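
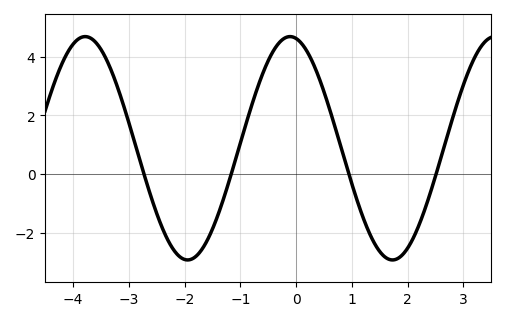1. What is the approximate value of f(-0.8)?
2.4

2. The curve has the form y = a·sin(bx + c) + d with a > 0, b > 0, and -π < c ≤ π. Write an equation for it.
y = 3.8sin(1.7x + 1.8) + 0.88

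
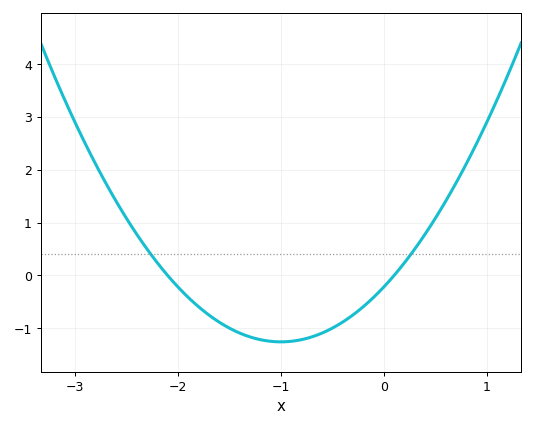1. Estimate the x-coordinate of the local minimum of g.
-1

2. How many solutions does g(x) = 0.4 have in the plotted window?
2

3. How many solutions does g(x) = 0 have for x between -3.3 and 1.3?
2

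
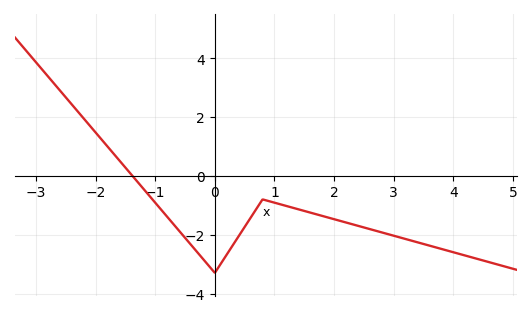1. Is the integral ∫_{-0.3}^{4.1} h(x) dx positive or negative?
negative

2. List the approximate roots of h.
-1.4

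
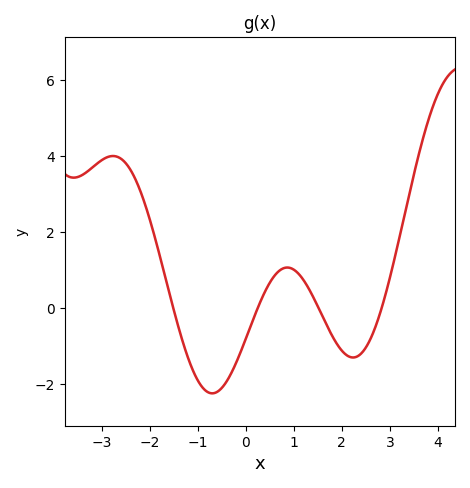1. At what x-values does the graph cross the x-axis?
-1.6, 0.2, 1.6, 2.8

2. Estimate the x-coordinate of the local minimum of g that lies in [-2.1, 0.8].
-0.8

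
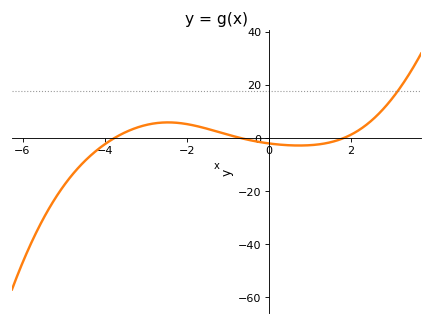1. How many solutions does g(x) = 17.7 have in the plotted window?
1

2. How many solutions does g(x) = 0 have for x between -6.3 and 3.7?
3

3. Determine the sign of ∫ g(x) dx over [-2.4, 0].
positive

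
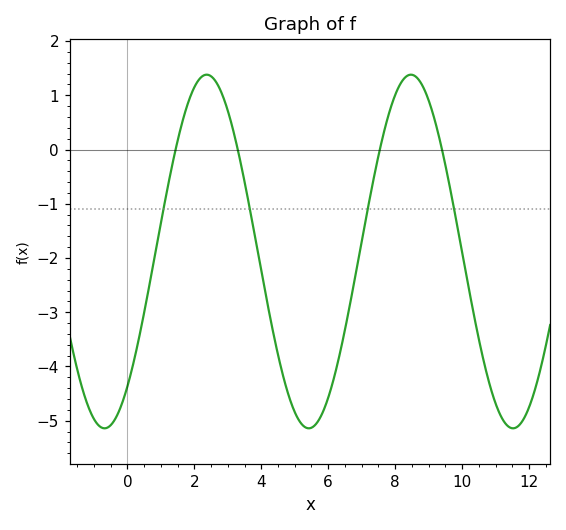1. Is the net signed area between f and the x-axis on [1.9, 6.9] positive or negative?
negative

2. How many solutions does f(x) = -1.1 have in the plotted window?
4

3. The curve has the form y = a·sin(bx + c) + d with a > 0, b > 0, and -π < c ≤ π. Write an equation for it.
y = 3.26sin(1x - 0.87) - 1.88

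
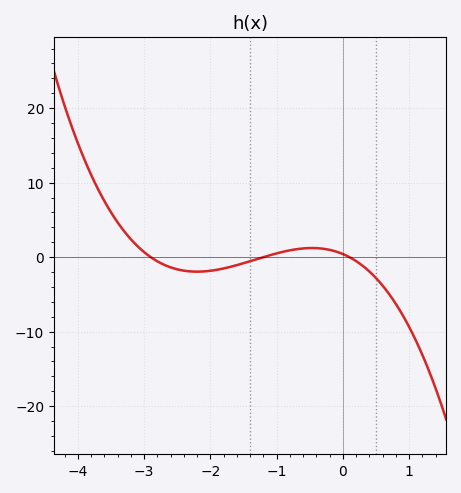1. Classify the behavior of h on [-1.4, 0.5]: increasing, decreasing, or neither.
neither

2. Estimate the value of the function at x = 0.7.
-5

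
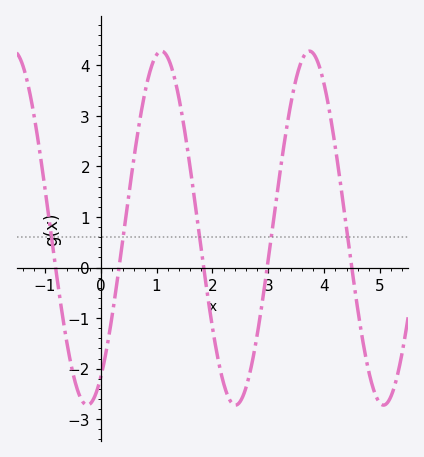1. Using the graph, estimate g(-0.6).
-1.5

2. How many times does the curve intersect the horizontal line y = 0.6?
5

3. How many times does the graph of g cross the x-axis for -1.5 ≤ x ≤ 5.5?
5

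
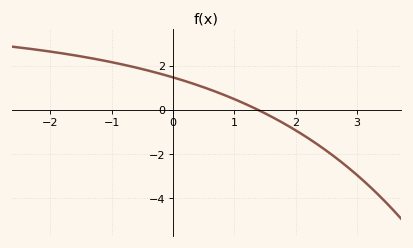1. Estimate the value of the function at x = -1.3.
2.4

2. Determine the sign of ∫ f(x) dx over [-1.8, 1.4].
positive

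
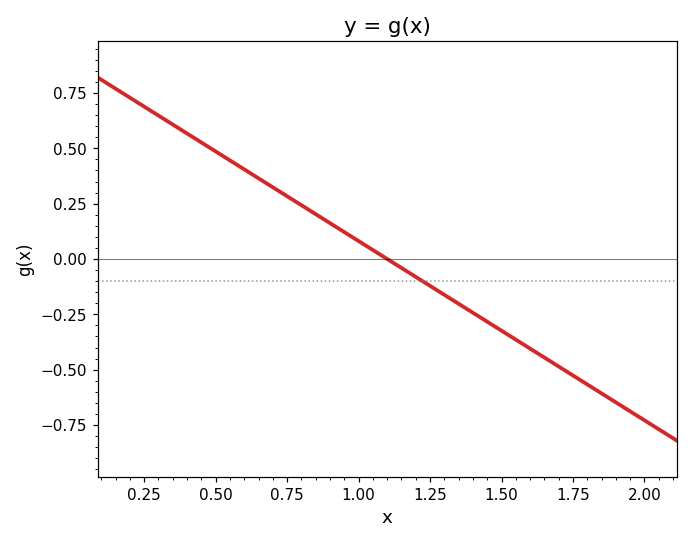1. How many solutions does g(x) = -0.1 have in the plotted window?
1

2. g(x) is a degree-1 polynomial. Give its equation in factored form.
y = -0.81(x - 1.1)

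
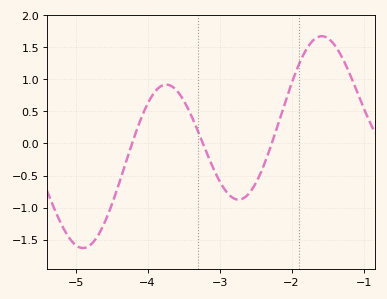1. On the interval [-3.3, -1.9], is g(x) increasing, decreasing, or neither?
neither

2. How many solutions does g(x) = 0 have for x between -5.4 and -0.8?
3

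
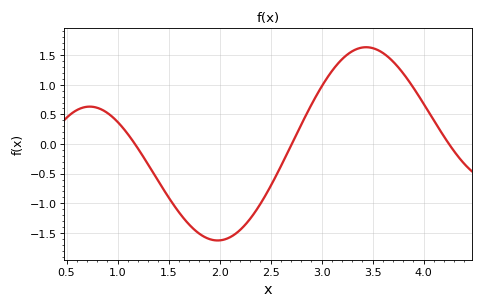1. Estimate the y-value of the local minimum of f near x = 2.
-1.63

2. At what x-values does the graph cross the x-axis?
1.17, 2.71, 4.25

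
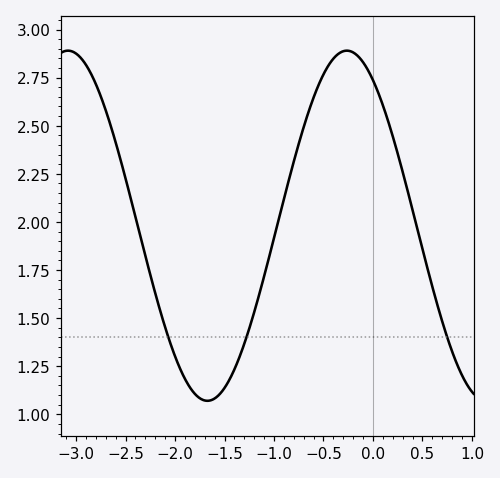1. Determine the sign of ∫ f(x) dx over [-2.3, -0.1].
positive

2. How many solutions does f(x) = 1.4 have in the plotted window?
3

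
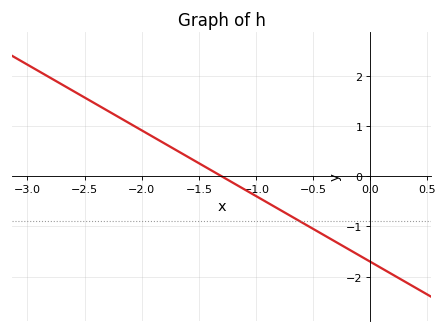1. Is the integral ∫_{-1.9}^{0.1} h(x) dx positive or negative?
negative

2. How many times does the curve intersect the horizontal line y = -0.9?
1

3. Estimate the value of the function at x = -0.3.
-1.31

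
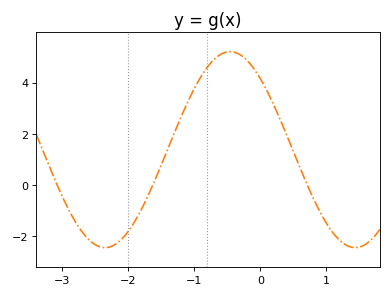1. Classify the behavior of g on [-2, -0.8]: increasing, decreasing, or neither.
increasing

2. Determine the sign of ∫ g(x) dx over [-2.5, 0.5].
positive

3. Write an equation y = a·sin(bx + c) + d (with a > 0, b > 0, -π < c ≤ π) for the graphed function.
y = 3.83sin(1.66x + 2.33) + 1.39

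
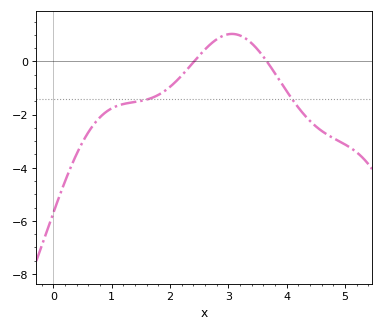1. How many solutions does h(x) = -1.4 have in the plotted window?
2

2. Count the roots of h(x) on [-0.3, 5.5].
2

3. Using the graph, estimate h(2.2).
-0.531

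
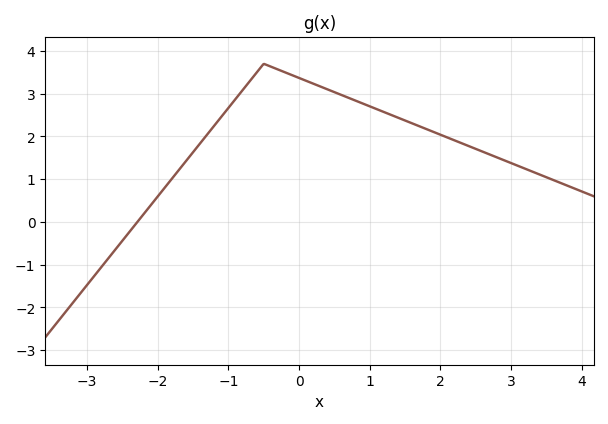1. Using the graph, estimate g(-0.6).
3.5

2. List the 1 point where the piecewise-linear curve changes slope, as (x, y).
(-0.5, 3.7)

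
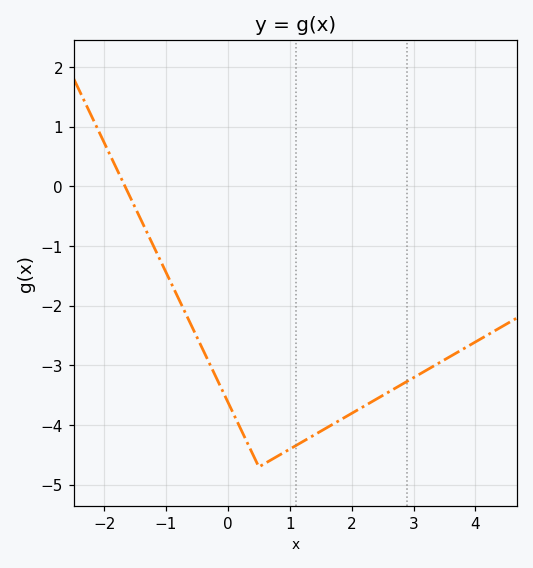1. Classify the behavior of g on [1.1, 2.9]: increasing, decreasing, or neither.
increasing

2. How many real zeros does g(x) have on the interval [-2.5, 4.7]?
1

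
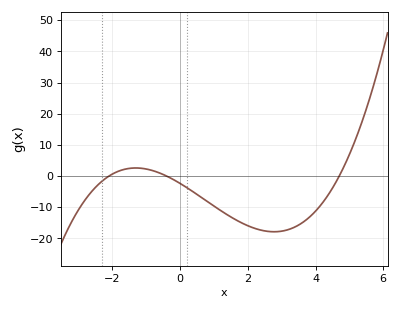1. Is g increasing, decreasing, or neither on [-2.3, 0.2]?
neither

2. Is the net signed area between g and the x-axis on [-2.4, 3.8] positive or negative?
negative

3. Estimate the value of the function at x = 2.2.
-16.8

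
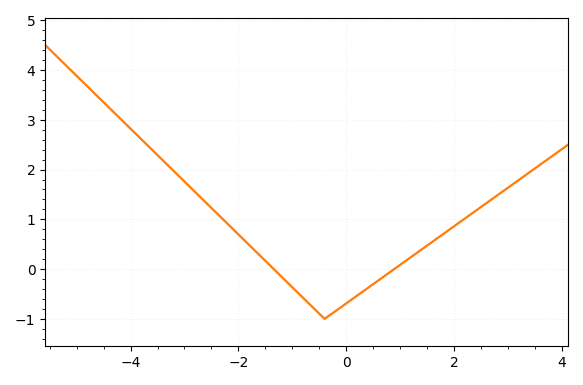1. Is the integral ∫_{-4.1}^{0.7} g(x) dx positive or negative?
positive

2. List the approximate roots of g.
-1.34, 0.892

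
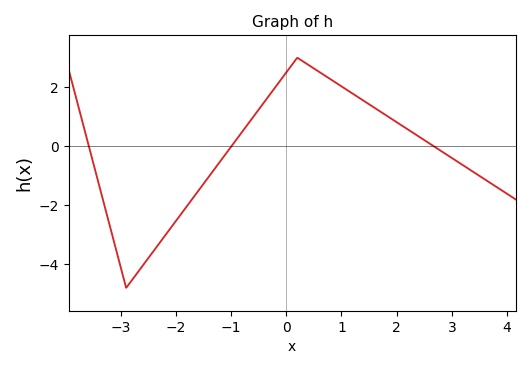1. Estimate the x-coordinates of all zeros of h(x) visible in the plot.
-3.6, -1, 2.6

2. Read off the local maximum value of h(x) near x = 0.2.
3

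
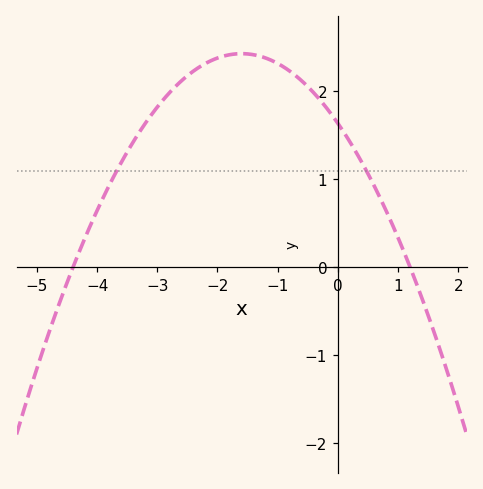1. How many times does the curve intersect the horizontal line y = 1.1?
2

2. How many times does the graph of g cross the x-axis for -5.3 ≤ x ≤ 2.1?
2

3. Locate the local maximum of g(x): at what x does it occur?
-1.6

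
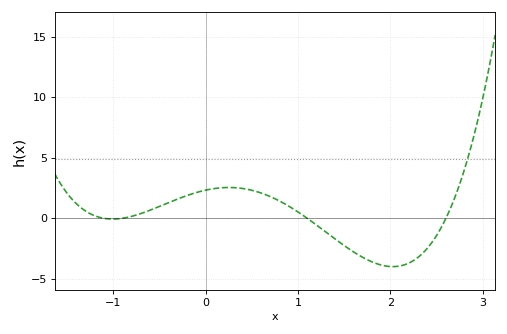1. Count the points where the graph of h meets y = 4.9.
1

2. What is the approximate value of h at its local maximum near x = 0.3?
2.5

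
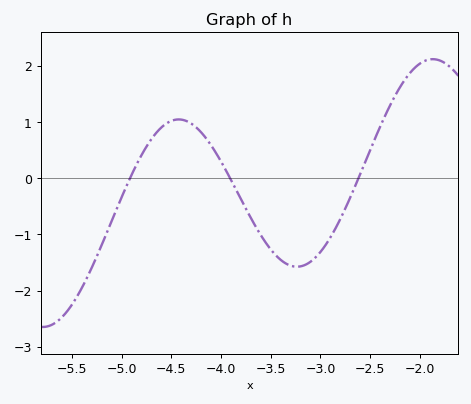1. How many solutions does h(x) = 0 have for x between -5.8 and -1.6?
3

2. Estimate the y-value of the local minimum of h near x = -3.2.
-1.58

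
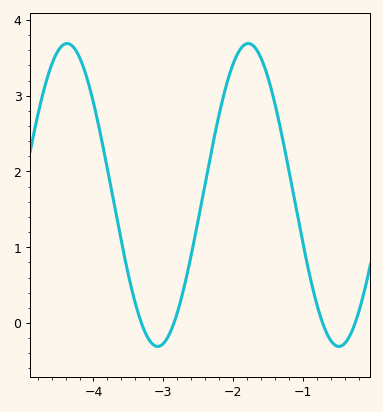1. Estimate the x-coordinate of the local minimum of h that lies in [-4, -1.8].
-3.1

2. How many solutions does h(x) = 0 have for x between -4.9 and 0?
4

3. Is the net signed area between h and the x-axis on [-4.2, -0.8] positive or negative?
positive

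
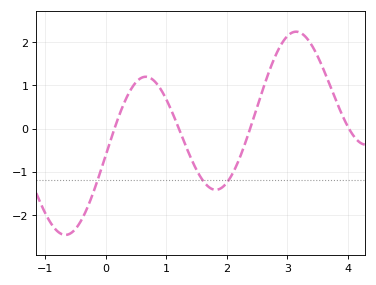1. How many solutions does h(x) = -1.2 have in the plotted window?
3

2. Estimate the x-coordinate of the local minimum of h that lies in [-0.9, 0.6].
-0.664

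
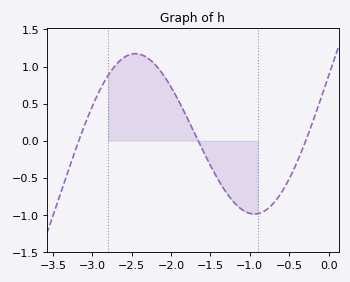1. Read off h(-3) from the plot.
0.45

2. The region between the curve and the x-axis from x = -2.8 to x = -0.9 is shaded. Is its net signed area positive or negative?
positive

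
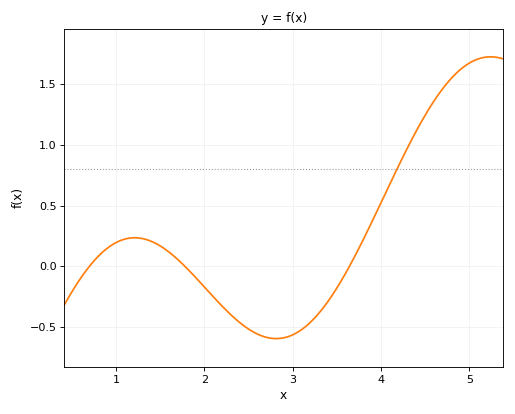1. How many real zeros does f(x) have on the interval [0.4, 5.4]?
3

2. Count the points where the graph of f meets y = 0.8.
1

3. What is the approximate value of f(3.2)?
-0.45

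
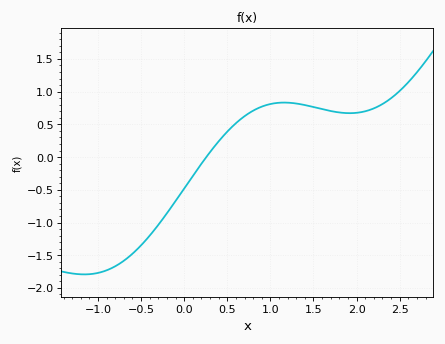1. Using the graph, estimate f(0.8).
0.709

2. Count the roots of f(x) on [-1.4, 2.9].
1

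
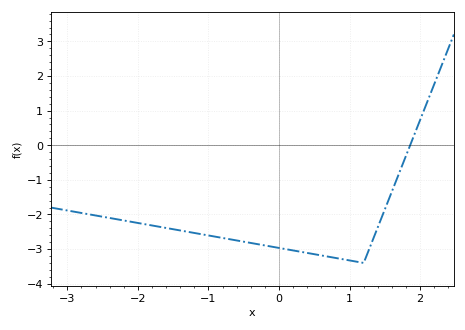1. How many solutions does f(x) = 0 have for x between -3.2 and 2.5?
1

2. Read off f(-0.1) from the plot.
-2.9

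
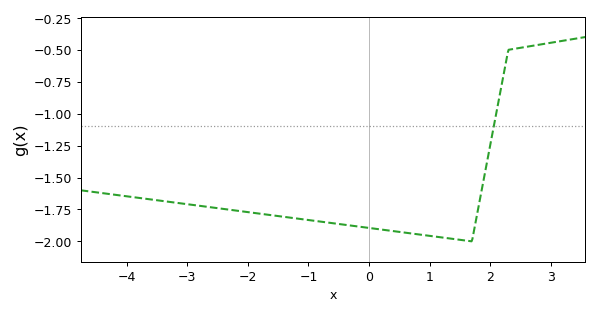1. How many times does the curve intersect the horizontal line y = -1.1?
1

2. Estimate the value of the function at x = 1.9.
-1.5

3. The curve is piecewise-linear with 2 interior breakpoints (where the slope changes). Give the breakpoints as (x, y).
(1.7, -2); (2.3, -0.5)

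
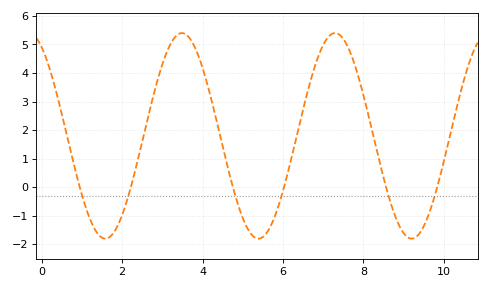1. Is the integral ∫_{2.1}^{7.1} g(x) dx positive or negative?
positive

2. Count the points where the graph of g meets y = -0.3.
6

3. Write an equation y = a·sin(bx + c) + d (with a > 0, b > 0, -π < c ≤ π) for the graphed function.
y = 3.6sin(1.65x + 2.1) + 1.8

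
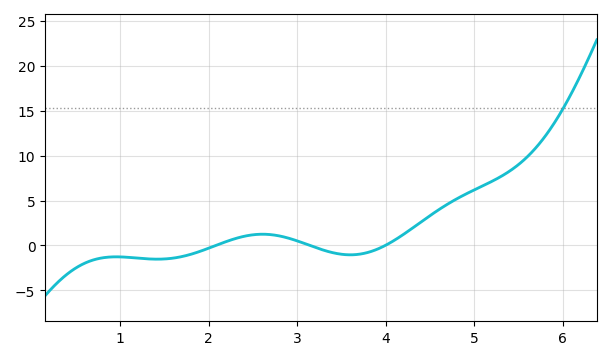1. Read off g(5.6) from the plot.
10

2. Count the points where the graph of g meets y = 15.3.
1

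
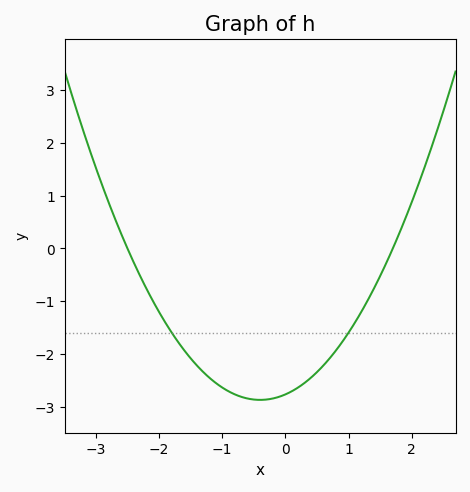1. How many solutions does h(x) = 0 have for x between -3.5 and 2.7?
2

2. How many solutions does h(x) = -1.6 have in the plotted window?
2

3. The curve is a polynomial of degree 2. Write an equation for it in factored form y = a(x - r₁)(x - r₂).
y = 0.65(x + 2.5)(x - 1.7)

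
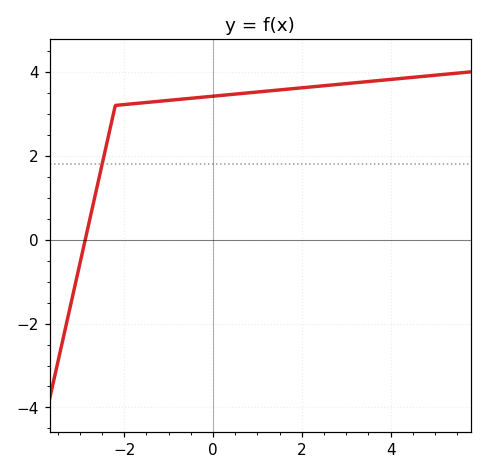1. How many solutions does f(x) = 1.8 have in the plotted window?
1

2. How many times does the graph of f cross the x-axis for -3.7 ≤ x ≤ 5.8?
1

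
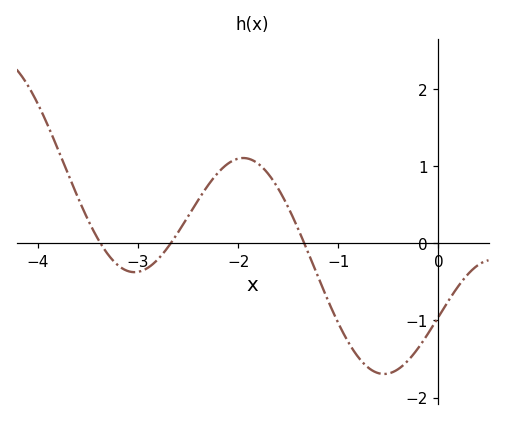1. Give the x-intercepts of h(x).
-3.38, -2.67, -1.34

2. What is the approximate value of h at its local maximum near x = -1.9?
1.11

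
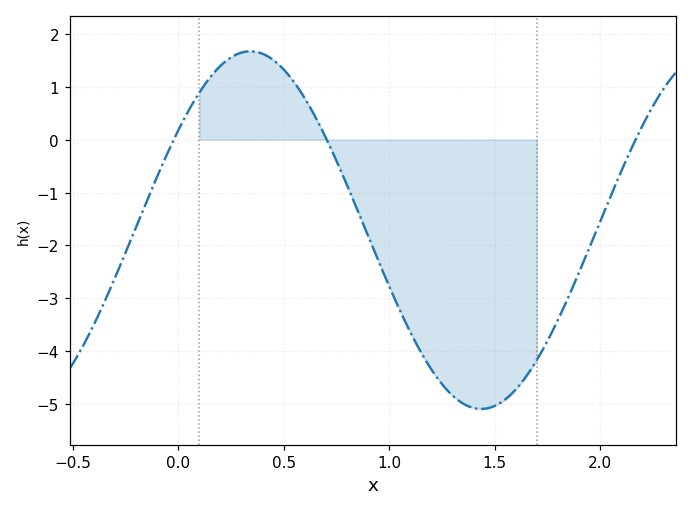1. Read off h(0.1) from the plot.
0.9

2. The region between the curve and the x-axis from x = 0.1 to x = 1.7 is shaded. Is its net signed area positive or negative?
negative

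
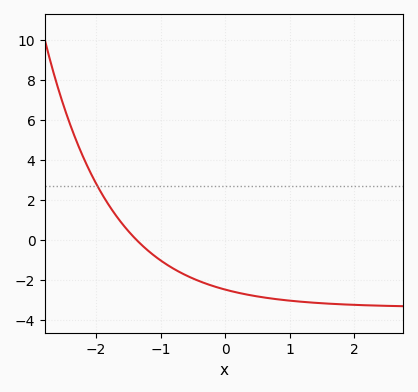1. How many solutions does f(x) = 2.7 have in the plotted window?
1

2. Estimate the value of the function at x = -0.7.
-1.6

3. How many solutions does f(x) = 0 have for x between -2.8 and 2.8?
1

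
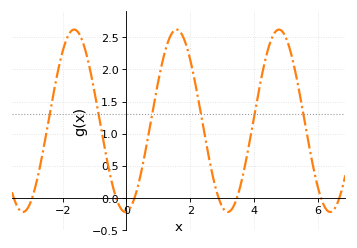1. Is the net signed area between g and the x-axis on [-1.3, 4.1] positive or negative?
positive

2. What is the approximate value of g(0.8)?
1.3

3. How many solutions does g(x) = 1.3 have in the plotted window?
6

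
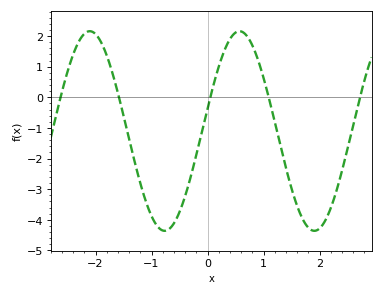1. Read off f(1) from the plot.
0.6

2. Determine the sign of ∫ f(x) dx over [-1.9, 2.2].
negative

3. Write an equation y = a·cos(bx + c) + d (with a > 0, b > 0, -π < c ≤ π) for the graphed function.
y = 3.26cos(2.4x - 1.3) - 1.1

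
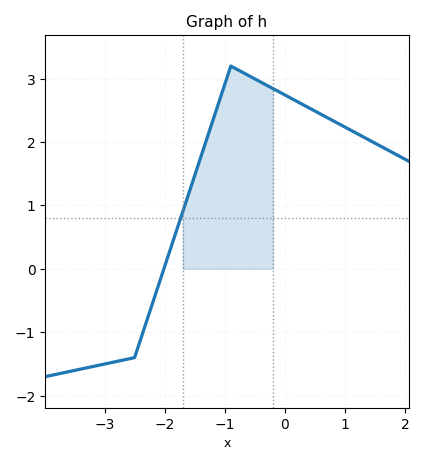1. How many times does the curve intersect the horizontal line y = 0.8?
1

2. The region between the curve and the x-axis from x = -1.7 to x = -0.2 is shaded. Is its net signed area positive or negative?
positive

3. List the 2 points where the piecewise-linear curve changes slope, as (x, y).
(-2.5, -1.4); (-0.9, 3.2)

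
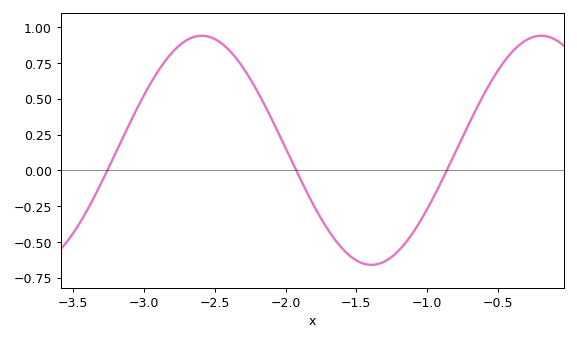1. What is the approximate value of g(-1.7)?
-0.42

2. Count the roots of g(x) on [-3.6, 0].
3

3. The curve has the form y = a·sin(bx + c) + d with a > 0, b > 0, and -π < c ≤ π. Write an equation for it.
y = 0.8sin(2.6x + 2.1) + 0.14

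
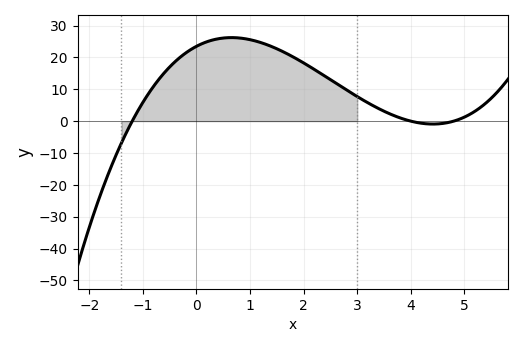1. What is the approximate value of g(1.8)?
20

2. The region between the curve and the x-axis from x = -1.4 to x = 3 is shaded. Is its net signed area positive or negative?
positive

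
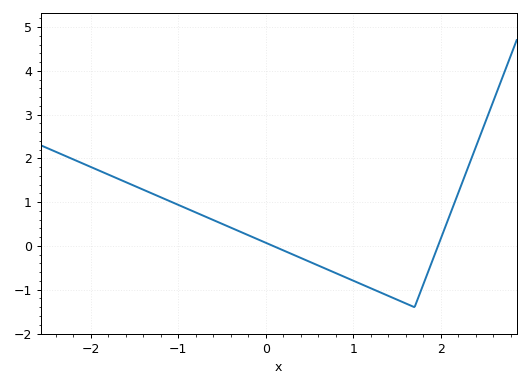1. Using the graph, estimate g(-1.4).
1.3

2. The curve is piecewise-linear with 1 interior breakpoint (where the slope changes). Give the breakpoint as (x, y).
(1.7, -1.4)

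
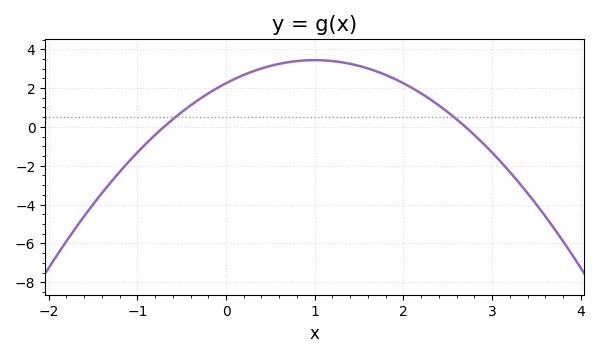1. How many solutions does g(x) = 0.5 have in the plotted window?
2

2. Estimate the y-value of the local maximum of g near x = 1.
3.44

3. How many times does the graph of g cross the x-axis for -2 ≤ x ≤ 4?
2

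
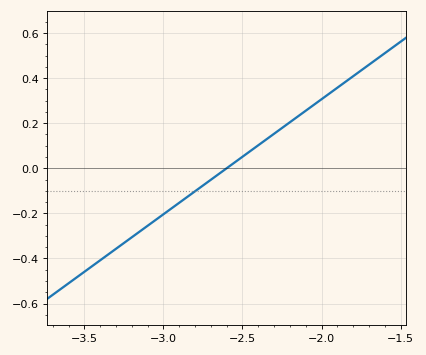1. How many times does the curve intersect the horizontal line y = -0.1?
1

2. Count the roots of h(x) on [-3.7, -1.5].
1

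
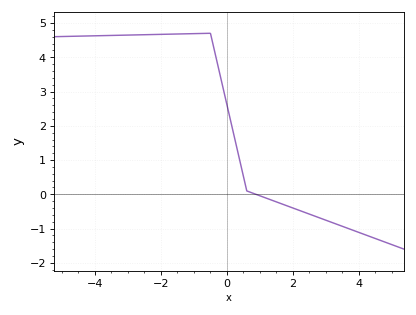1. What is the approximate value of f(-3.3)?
4.64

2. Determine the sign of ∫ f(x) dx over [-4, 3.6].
positive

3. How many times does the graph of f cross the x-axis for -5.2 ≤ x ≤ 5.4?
1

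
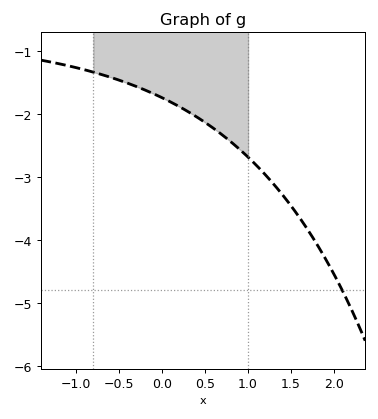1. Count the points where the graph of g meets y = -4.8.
1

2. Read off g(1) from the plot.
-2.7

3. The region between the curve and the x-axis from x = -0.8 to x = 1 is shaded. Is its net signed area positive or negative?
negative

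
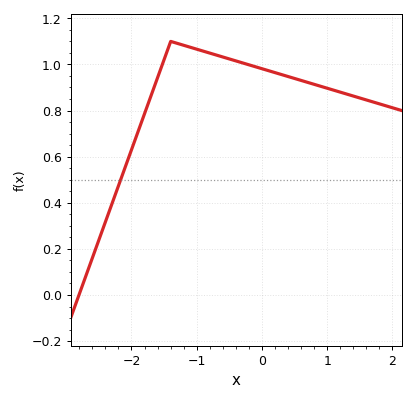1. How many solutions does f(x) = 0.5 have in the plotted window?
1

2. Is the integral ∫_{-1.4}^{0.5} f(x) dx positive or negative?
positive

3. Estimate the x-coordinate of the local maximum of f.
-1.4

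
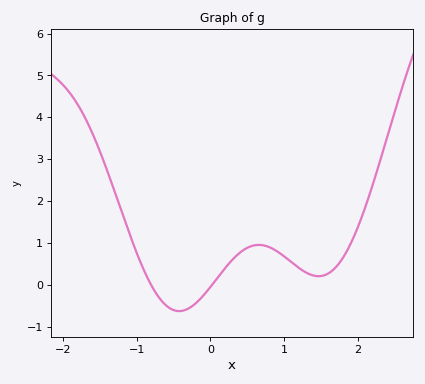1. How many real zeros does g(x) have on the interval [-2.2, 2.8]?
2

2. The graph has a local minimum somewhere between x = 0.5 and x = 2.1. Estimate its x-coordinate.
1.47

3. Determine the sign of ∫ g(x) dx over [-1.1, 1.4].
positive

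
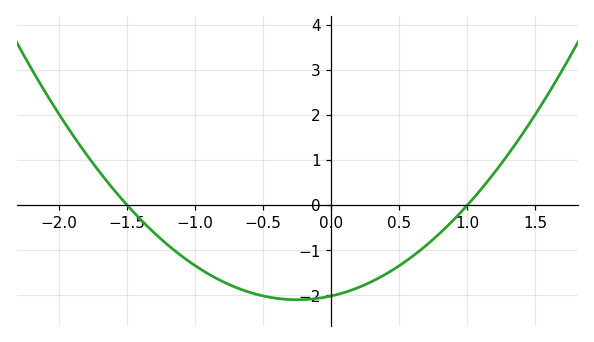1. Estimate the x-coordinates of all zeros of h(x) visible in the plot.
-1.5, 1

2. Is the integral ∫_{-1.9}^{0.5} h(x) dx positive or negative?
negative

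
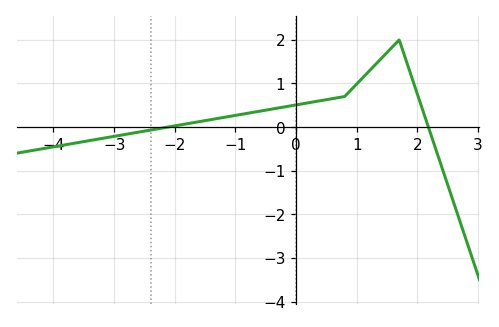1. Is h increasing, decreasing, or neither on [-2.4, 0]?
increasing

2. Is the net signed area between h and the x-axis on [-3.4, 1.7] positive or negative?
positive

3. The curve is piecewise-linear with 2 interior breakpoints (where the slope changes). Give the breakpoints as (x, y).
(0.8, 0.7); (1.7, 2)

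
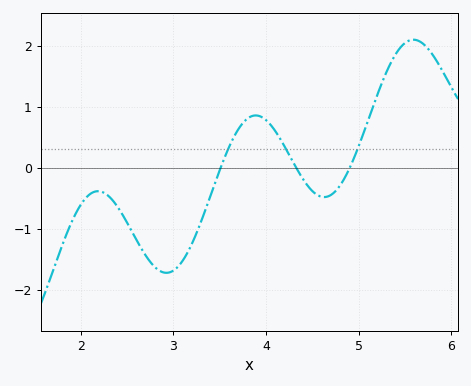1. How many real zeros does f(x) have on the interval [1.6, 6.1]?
3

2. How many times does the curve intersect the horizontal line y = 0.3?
3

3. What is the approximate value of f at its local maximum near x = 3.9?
0.9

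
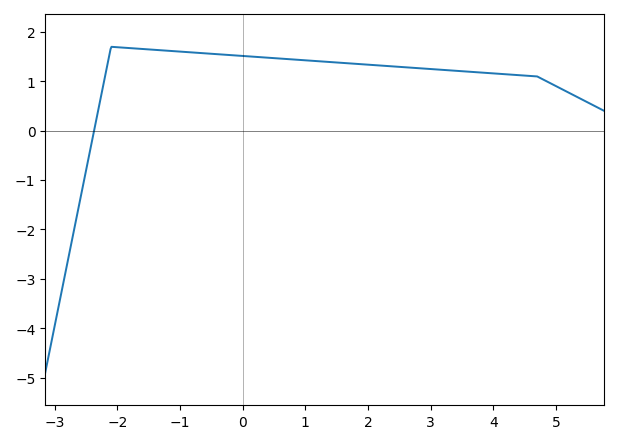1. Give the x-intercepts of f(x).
-2.4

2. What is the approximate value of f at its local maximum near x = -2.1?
1.7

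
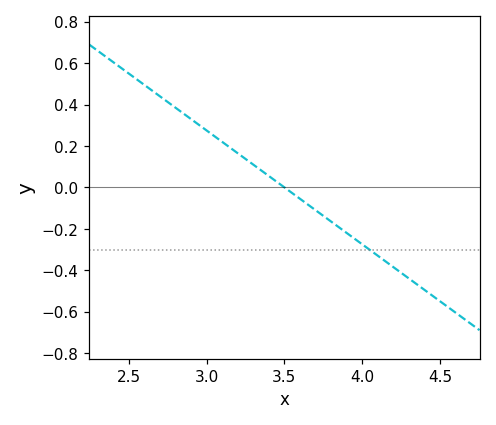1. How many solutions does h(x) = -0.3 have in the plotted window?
1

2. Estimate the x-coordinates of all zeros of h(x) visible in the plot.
3.5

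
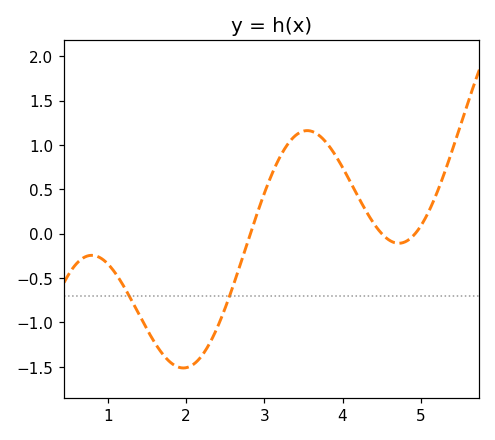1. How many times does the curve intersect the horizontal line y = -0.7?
2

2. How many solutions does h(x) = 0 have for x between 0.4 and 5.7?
3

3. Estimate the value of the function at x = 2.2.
-1.4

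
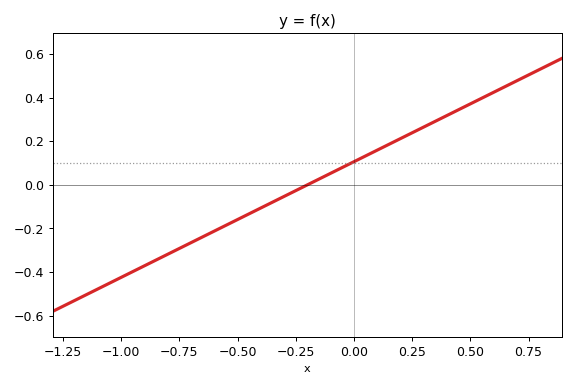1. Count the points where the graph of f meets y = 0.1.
1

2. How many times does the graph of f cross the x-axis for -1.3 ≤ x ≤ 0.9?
1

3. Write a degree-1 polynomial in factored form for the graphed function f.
y = 0.53(x + 0.2)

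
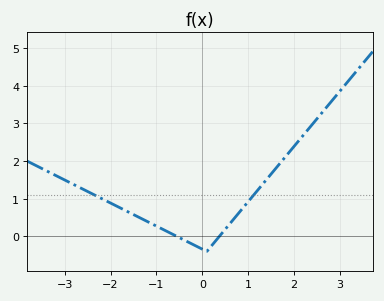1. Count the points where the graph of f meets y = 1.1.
2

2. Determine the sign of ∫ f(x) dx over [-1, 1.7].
positive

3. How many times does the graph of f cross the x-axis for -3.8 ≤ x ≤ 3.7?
2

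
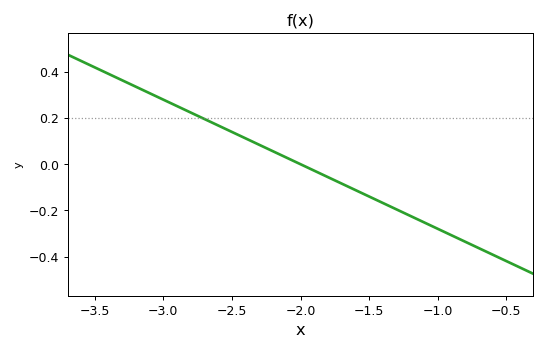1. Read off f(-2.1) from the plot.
0.02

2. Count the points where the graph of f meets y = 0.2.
1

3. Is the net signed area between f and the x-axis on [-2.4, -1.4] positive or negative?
negative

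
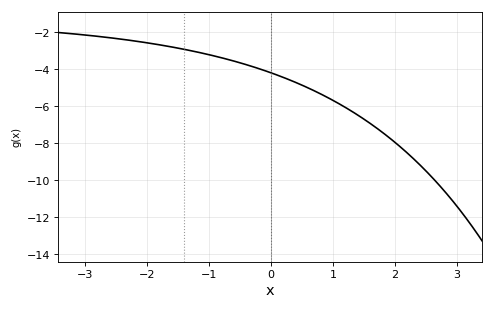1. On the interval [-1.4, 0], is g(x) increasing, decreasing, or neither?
decreasing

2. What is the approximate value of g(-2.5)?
-2.34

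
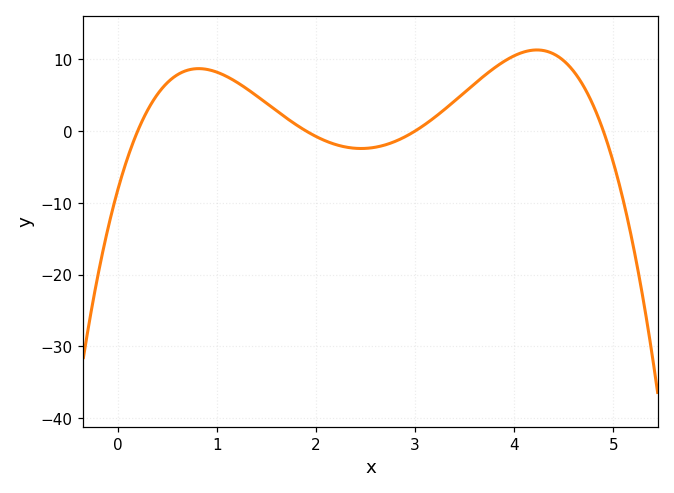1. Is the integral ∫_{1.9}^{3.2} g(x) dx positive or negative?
negative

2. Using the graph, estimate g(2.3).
-2.23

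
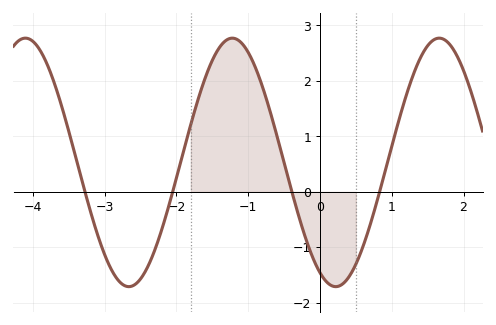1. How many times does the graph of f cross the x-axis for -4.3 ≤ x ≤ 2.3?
4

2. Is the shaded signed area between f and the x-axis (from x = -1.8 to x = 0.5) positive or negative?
positive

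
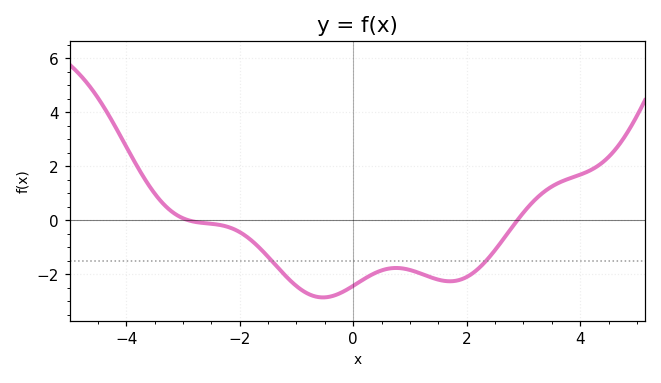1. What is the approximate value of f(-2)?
-0.4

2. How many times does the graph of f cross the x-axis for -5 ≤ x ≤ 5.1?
2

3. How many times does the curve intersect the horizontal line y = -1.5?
2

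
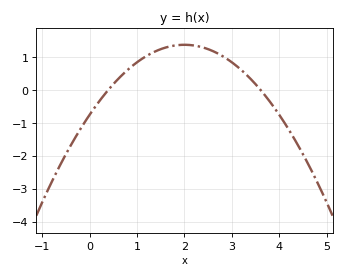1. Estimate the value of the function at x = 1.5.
1.2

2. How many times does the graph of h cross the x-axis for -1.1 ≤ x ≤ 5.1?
2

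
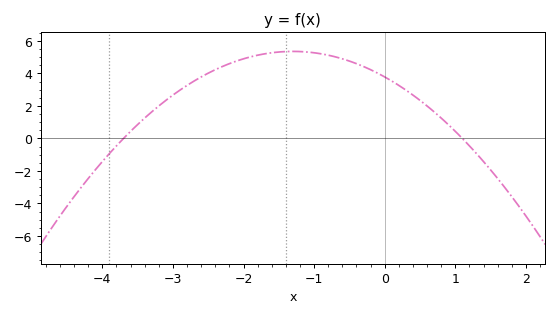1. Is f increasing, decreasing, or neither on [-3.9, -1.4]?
increasing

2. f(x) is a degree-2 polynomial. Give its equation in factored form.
y = -0.93(x + 3.7)(x - 1.1)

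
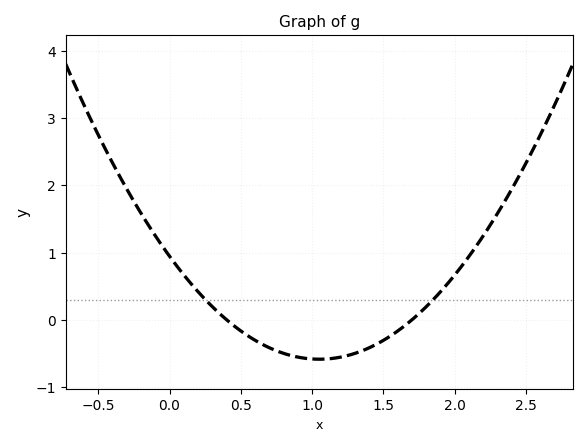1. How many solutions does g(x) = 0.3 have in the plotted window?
2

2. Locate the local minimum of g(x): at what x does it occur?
1.05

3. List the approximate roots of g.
0.4, 1.7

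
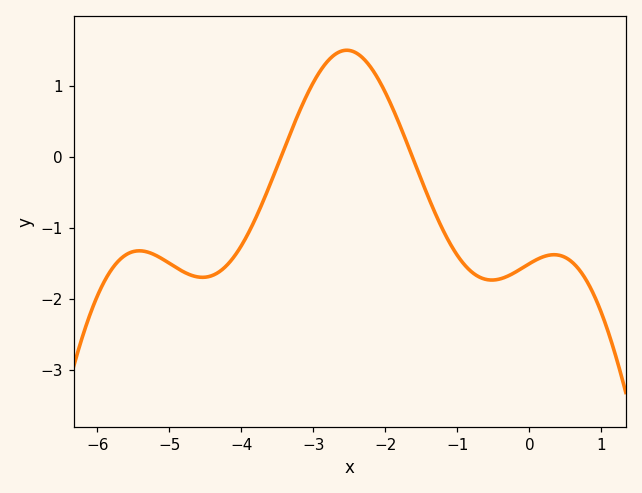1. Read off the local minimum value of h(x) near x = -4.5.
-1.7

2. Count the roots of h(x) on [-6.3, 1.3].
2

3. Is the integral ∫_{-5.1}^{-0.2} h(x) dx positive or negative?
negative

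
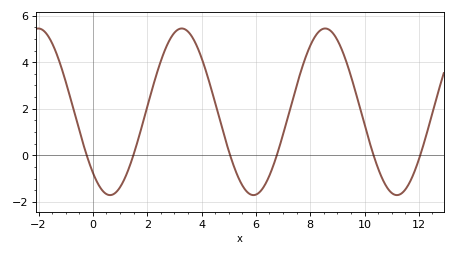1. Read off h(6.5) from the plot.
-0.866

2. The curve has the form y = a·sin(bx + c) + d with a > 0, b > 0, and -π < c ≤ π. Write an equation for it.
y = 3.58sin(1.19x - 2.32) + 1.87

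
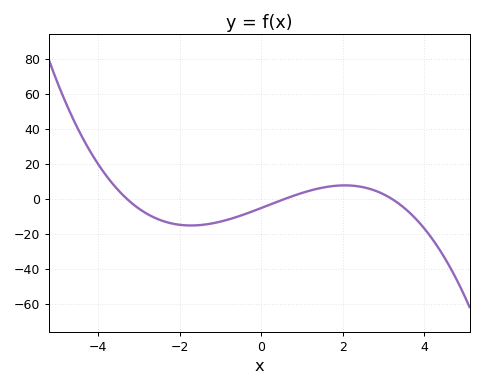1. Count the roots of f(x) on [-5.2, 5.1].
3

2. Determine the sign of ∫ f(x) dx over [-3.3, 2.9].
negative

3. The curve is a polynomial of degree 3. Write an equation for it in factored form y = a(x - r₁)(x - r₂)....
y = -0.85(x + 3.3)(x - 0.6)(x - 3.2)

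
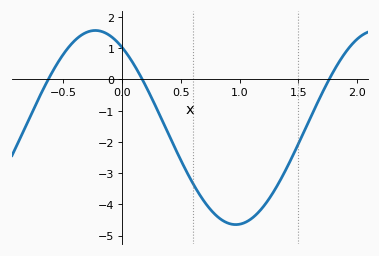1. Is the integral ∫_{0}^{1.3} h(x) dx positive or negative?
negative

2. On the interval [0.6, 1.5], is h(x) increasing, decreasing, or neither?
neither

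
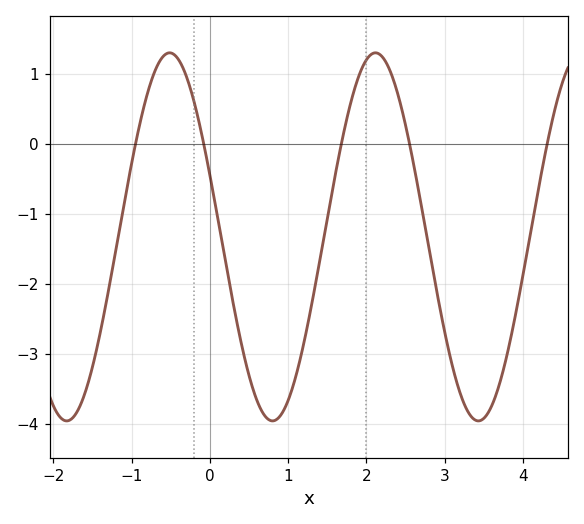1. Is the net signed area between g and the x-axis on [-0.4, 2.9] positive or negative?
negative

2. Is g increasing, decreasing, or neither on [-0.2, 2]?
neither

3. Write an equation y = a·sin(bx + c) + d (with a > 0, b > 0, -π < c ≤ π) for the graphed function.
y = 2.63sin(2.4x + 2.8) - 1.33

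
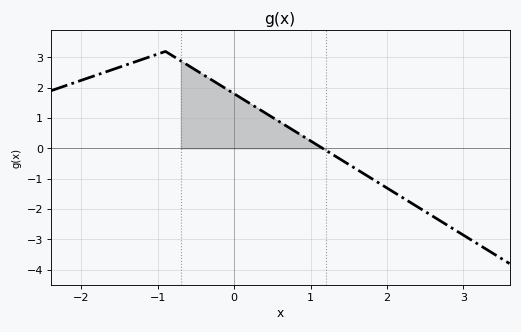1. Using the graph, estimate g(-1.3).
2.85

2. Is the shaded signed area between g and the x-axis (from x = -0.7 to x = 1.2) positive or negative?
positive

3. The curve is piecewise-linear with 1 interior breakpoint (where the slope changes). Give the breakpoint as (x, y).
(-0.9, 3.2)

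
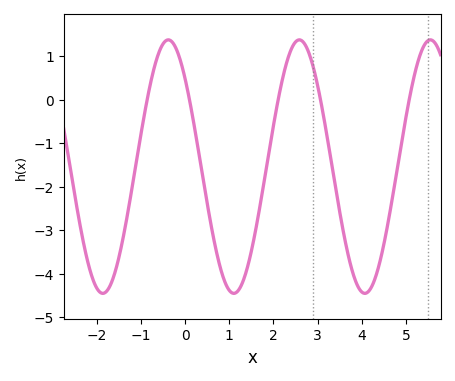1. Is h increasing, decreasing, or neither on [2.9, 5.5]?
neither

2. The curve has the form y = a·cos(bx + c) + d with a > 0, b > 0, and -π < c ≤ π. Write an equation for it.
y = 2.91cos(2.12x + 0.802) - 1.54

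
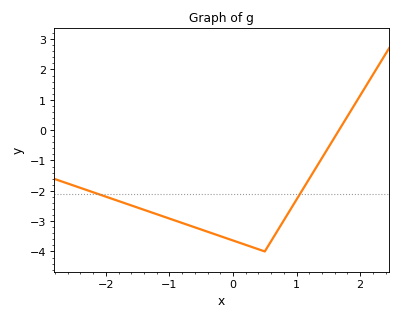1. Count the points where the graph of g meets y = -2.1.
2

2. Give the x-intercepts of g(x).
1.67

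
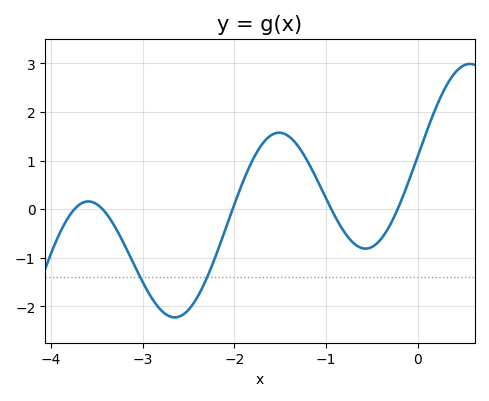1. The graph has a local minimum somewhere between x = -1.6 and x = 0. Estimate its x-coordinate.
-0.569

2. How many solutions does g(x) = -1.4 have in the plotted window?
2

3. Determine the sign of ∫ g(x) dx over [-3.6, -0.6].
negative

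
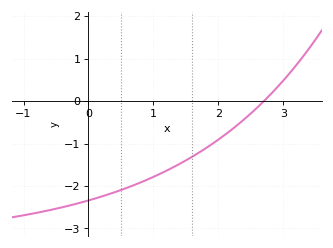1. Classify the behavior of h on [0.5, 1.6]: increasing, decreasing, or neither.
increasing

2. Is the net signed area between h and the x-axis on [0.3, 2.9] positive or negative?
negative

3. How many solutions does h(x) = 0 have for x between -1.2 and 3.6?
1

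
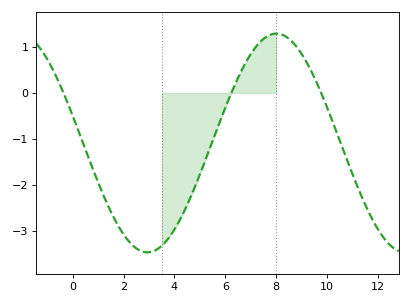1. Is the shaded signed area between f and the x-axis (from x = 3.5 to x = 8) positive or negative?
negative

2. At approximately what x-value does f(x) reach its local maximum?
8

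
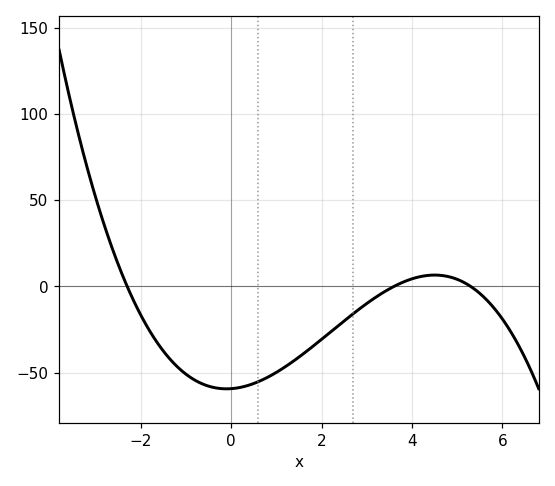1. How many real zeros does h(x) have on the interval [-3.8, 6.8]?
3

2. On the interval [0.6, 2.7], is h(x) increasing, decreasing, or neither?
increasing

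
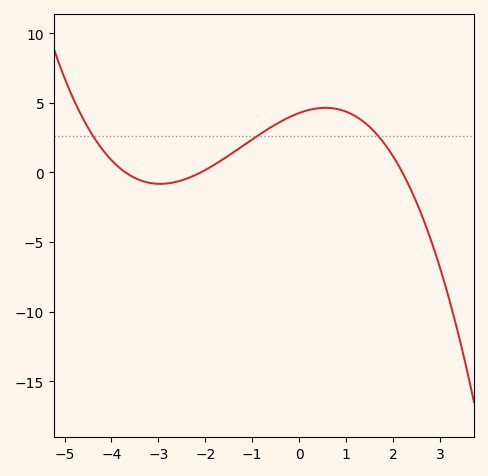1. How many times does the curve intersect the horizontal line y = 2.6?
3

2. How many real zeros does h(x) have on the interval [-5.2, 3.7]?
3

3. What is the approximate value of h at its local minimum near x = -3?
-0.821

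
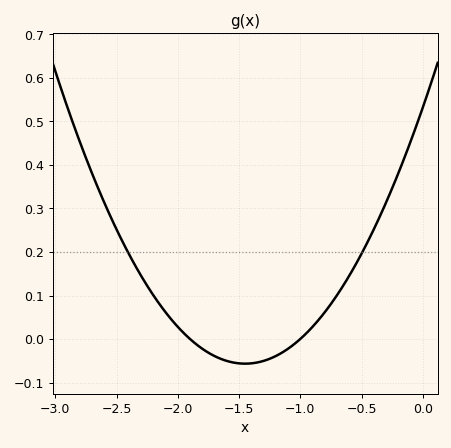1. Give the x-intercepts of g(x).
-1.9, -1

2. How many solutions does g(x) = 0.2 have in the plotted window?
2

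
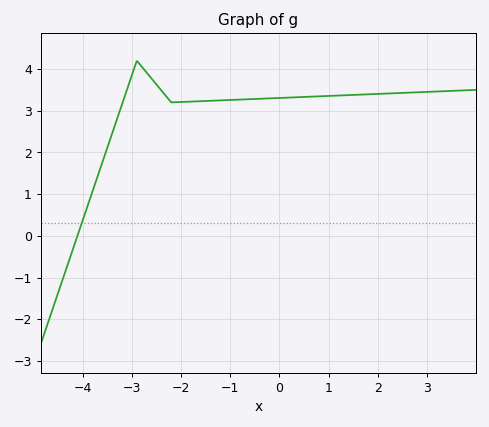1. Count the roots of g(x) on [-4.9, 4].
1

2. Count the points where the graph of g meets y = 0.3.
1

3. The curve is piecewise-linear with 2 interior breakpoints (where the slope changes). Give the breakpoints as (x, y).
(-2.9, 4.2); (-2.2, 3.2)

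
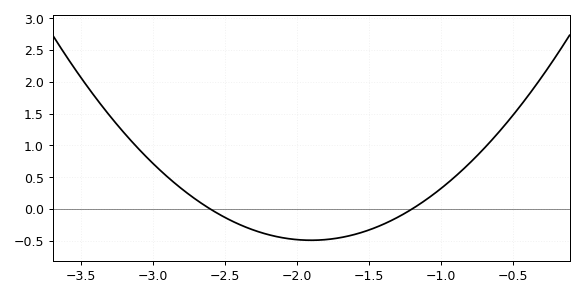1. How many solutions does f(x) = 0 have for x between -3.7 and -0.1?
2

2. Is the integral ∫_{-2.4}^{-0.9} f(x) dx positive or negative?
negative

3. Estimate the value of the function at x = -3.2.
1.2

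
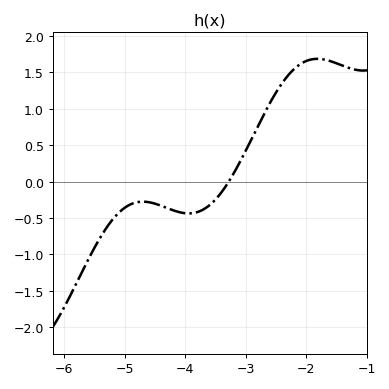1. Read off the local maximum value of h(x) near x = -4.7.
-0.275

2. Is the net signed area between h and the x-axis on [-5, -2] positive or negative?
positive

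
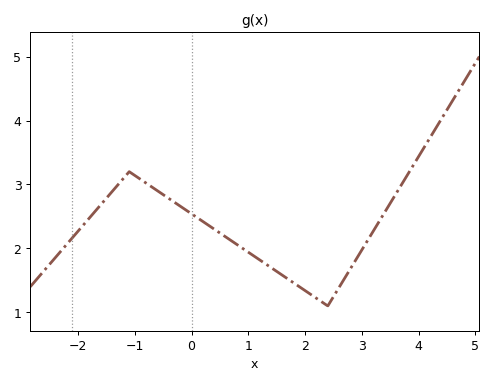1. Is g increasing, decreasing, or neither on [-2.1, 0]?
neither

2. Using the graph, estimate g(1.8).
1.5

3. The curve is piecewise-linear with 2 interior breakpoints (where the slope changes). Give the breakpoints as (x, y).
(-1.1, 3.2); (2.4, 1.1)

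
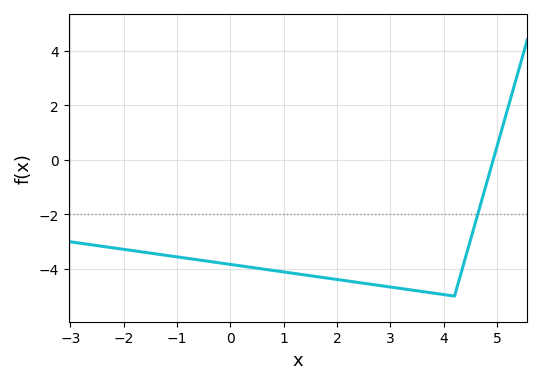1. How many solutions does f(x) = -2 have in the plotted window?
1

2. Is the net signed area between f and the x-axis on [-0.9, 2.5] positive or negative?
negative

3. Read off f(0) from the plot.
-3.84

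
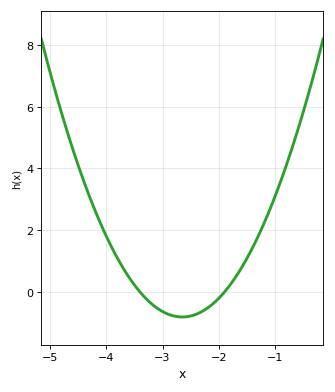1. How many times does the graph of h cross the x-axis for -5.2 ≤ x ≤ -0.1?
2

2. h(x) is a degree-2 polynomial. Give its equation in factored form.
y = 1.44(x + 3.4)(x + 1.9)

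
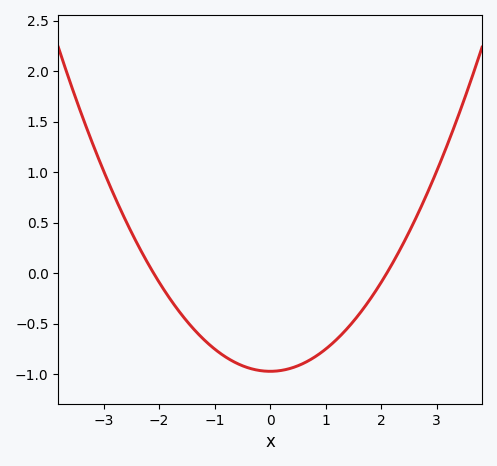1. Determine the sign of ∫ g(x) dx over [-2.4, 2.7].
negative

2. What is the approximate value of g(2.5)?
0.4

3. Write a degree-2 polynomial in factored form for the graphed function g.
y = 0.22(x + 2.1)(x - 2.1)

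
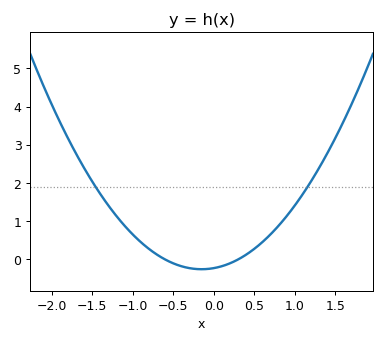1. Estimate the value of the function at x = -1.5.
2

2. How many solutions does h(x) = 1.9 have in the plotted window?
2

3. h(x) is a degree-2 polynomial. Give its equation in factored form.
y = 1.26(x + 0.6)(x - 0.3)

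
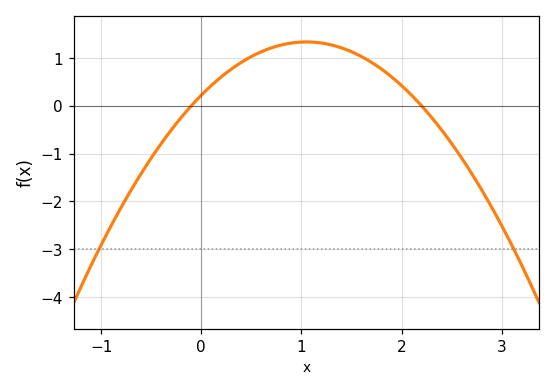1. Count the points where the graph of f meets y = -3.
2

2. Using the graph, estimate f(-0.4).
-0.788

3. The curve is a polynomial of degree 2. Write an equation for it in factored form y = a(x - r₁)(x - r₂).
y = -1.01(x + 0.1)(x - 2.2)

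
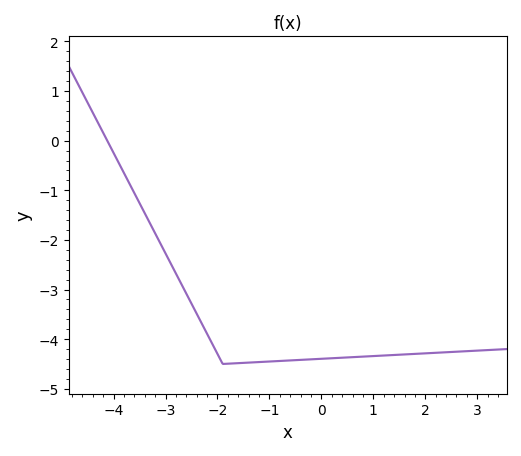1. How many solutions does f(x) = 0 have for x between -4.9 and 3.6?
1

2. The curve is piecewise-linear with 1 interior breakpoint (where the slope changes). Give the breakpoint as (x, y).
(-1.9, -4.5)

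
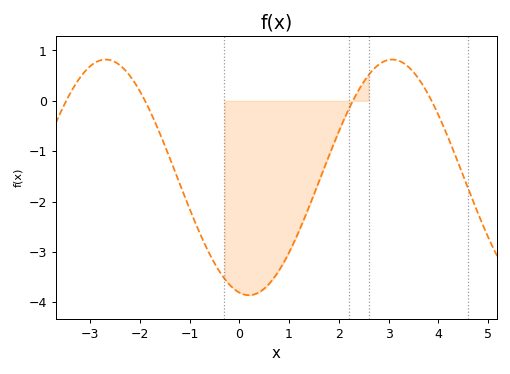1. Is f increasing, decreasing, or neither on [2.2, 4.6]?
neither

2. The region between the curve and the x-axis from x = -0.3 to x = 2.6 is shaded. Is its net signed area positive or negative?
negative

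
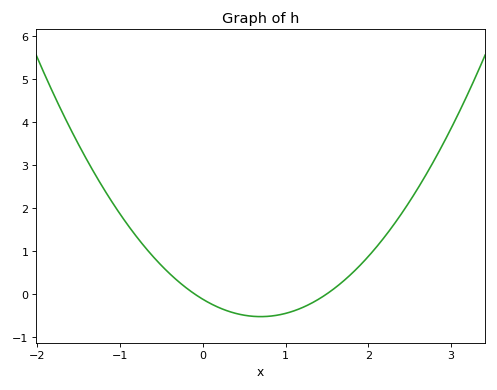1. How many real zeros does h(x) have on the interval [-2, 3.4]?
2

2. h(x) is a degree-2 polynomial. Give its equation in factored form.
y = 0.83(x + 0.1)(x - 1.5)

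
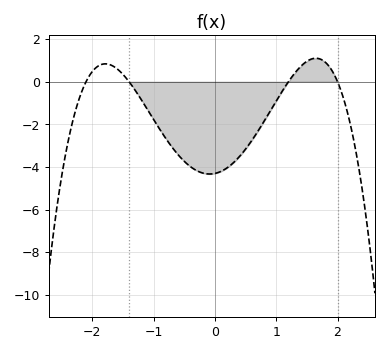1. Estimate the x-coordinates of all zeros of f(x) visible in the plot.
-2.1, -1.4, 1.2, 2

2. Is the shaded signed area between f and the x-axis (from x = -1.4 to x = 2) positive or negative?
negative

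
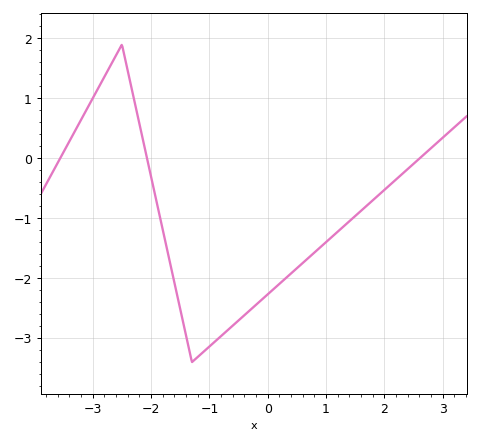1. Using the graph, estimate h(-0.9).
-3.05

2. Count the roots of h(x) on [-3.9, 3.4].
3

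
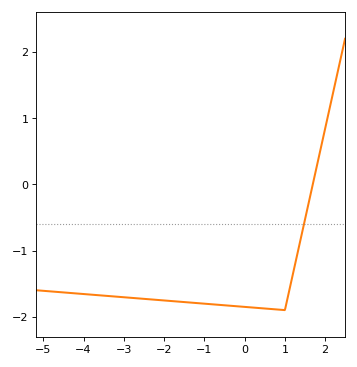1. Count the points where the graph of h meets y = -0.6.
1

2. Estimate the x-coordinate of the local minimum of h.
1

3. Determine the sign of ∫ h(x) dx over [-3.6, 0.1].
negative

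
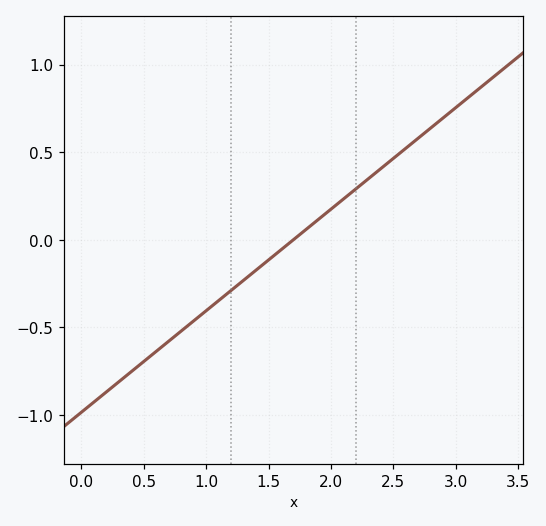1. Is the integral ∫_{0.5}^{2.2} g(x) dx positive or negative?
negative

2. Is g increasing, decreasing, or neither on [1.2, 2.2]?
increasing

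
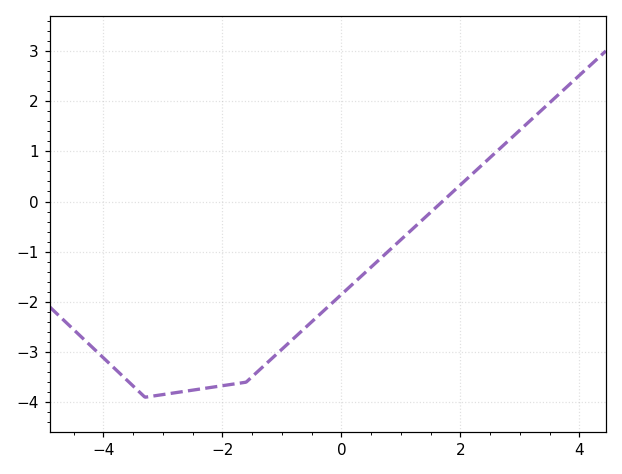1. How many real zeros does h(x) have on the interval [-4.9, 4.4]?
1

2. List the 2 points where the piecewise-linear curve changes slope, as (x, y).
(-3.3, -3.9); (-1.6, -3.6)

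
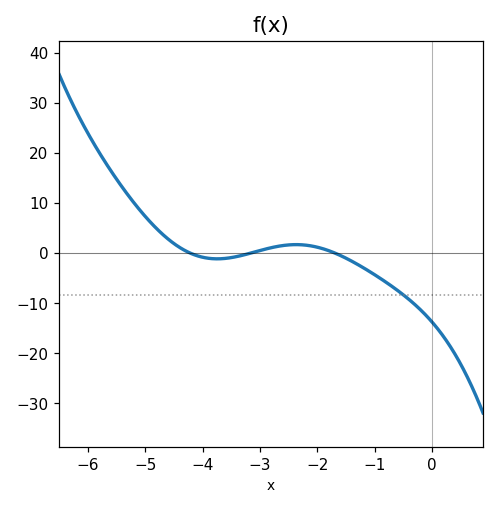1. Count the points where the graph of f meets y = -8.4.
1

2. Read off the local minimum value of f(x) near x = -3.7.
-1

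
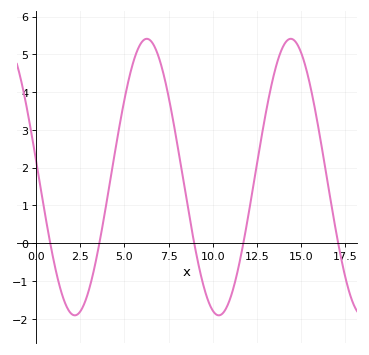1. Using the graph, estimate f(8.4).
1.5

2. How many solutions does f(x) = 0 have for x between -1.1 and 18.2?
5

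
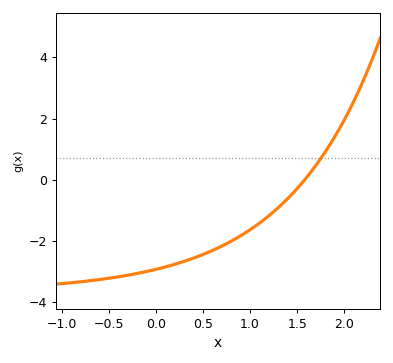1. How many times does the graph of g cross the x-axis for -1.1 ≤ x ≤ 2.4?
1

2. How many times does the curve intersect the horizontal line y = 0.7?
1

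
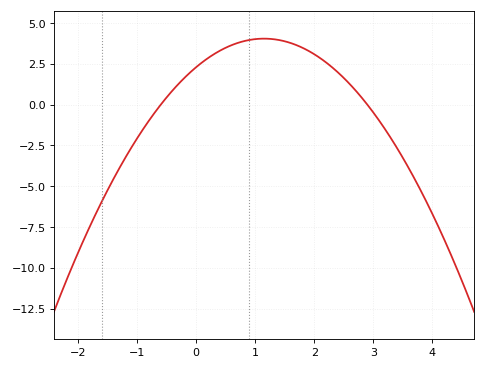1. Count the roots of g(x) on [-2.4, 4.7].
2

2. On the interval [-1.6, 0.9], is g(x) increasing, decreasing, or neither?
increasing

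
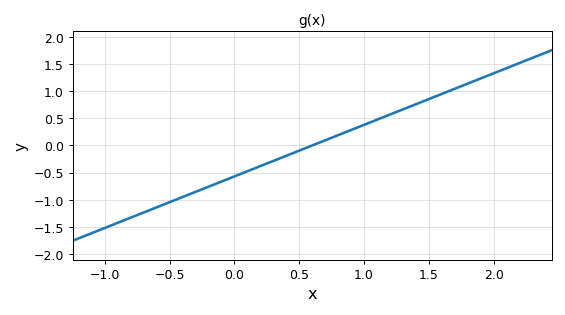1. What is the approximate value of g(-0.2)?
-0.75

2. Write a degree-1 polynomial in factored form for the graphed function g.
y = 0.95(x - 0.6)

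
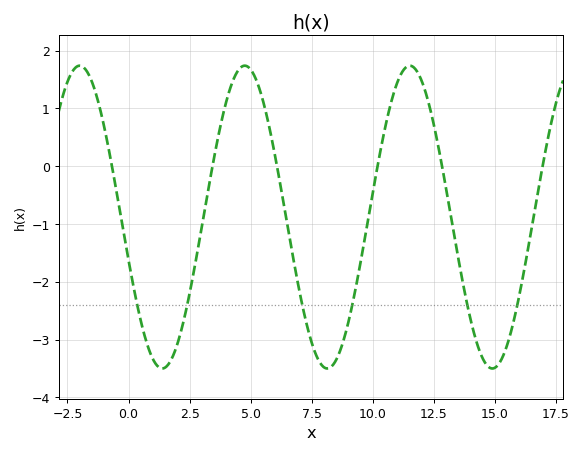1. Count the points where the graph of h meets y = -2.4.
6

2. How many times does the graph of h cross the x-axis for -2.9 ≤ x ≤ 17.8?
6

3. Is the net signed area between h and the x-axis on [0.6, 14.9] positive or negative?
negative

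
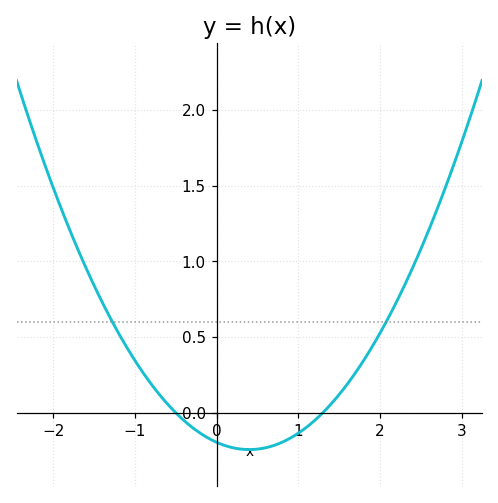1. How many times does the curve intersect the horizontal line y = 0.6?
2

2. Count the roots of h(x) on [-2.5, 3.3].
2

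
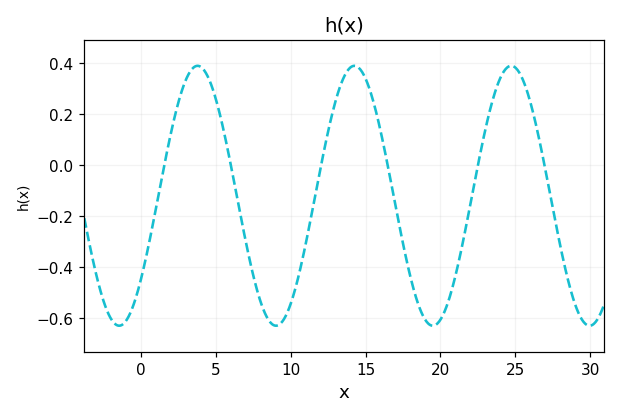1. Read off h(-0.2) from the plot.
-0.493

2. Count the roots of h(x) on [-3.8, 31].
6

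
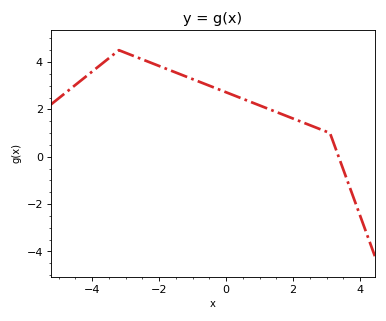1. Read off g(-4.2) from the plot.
3.37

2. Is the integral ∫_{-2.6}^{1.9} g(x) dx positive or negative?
positive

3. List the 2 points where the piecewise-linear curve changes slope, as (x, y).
(-3.2, 4.5); (3.1, 1)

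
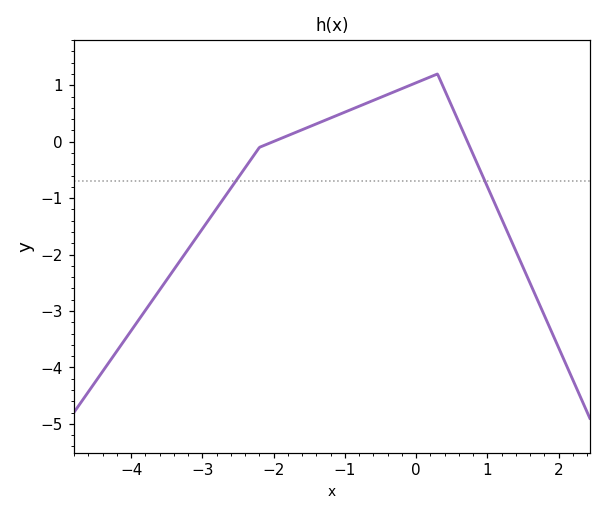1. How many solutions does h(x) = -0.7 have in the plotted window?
2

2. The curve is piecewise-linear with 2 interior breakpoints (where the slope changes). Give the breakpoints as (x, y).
(-2.2, -0.1); (0.3, 1.2)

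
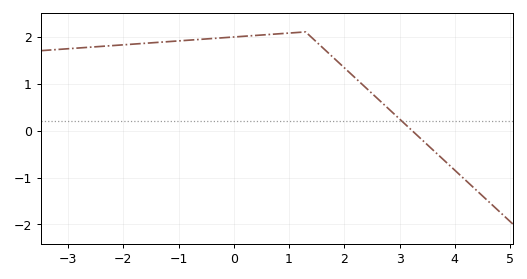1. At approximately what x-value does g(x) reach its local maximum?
1.2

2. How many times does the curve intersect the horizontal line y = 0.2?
1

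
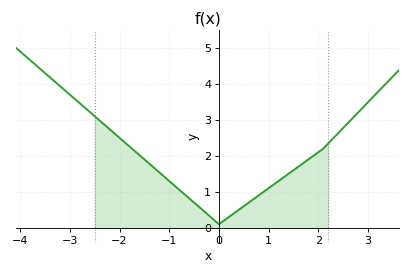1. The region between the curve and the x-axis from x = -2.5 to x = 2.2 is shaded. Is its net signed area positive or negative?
positive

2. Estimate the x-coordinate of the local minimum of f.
0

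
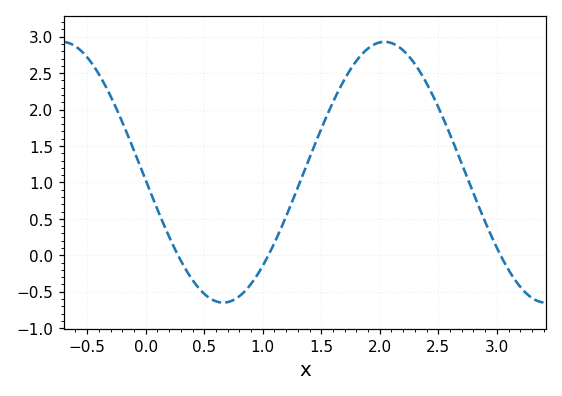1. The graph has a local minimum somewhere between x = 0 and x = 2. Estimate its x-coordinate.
0.661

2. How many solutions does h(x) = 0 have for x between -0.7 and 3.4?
3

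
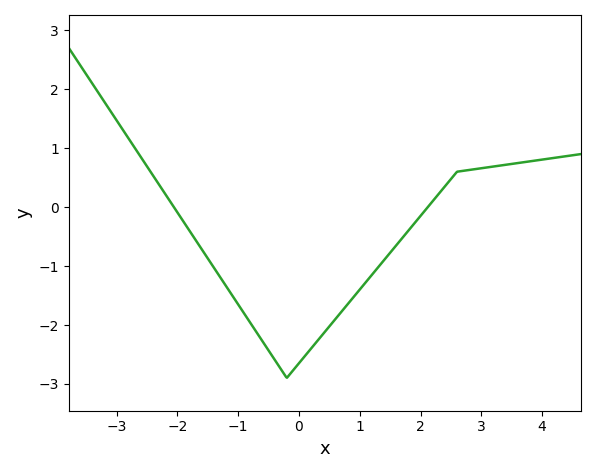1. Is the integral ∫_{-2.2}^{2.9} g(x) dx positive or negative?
negative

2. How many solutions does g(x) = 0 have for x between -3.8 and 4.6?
2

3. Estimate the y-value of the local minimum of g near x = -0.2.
-2.9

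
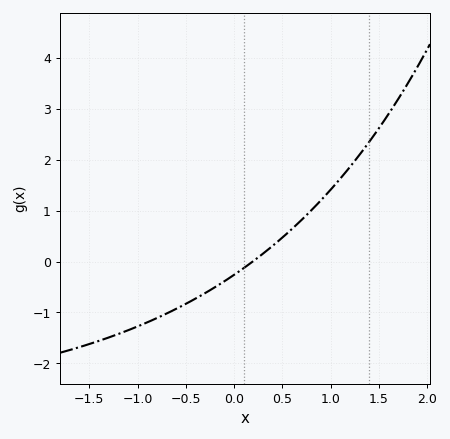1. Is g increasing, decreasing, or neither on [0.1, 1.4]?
increasing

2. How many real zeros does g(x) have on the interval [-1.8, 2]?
1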